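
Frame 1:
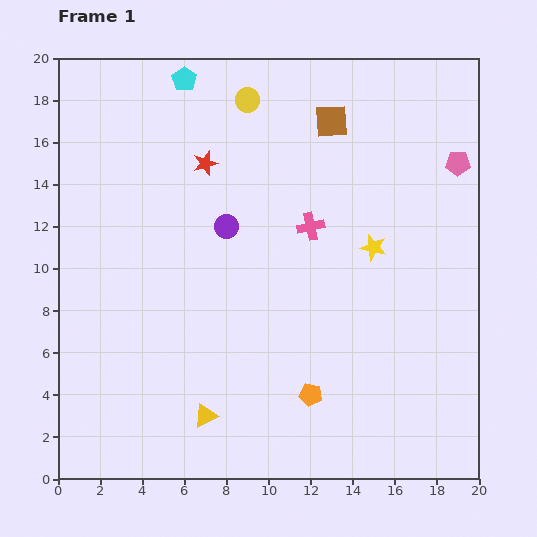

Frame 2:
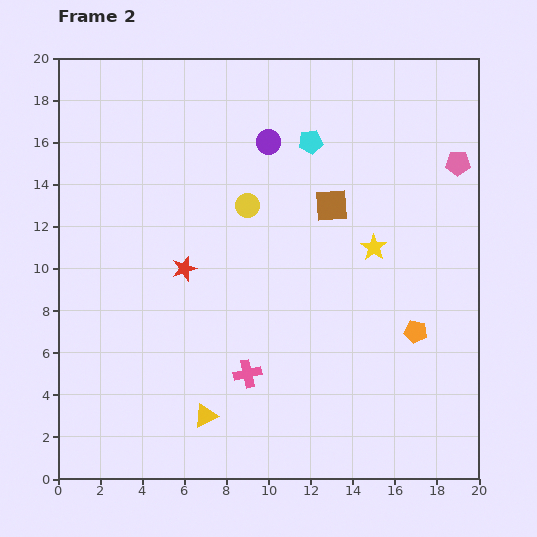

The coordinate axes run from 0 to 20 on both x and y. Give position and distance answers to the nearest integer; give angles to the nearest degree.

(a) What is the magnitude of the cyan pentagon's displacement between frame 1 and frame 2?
7

The cyan pentagon moved from (6, 19) to (12, 16), a distance of √(6² + 3²) ≈ 7.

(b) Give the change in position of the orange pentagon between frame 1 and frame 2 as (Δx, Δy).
(5, 3)

The orange pentagon was at (12, 4) in frame 1 and (17, 7) in frame 2.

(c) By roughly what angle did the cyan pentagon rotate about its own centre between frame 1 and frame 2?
29° clockwise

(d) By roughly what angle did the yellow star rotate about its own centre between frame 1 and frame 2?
21° clockwise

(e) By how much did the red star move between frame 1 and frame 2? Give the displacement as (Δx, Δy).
(-1, -5)

The red star was at (7, 15) in frame 1 and (6, 10) in frame 2.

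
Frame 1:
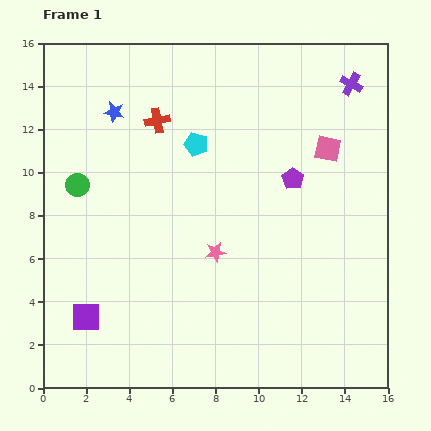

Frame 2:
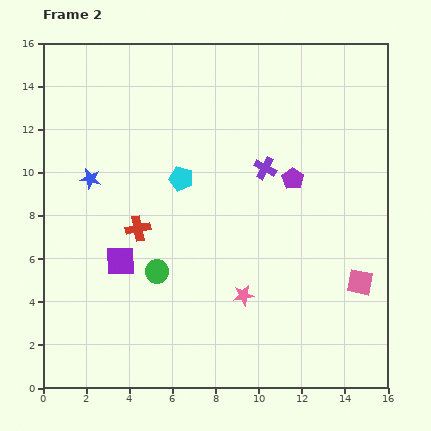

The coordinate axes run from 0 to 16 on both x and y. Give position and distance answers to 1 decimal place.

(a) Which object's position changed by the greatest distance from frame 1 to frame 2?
the pink square

(moved 6.4; next 5.6)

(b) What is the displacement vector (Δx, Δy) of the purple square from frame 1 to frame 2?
(1.6, 2.6)

The purple square was at (2.0, 3.3) in frame 1 and (3.6, 5.9) in frame 2.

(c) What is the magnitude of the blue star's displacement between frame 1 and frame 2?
3.3

The blue star moved from (3.3, 12.8) to (2.2, 9.7), a distance of √(1.1² + 3.1²) ≈ 3.3.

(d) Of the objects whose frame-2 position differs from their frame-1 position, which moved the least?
the cyan pentagon

(moved 1.7)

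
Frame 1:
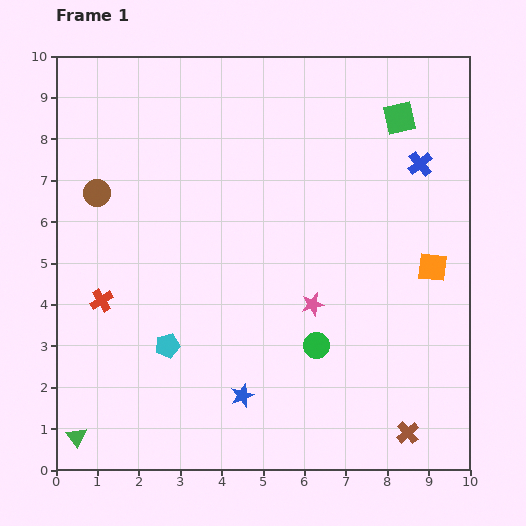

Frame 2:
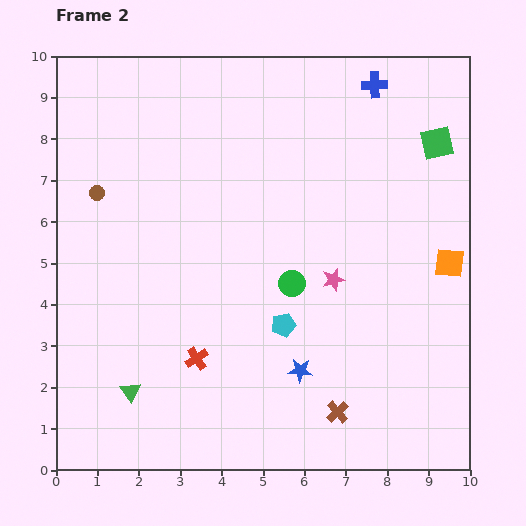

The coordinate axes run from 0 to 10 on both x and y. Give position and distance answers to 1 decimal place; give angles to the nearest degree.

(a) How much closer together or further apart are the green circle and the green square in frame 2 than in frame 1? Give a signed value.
-1.0

Distance in frame 1: 5.9. Distance in frame 2: 4.9.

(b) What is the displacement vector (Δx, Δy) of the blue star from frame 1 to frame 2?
(1.4, 0.6)

The blue star was at (4.5, 1.8) in frame 1 and (5.9, 2.4) in frame 2.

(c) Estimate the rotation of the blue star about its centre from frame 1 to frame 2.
25° clockwise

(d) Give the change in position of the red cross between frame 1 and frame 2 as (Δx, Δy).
(2.3, -1.4)

The red cross was at (1.1, 4.1) in frame 1 and (3.4, 2.7) in frame 2.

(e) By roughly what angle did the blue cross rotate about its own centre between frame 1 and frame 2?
38° clockwise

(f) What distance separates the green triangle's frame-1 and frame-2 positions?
1.7

The green triangle moved from (0.5, 0.8) to (1.8, 1.9), a distance of √(1.3² + 1.1²) ≈ 1.7.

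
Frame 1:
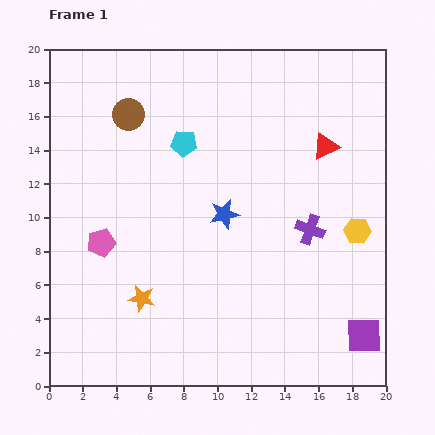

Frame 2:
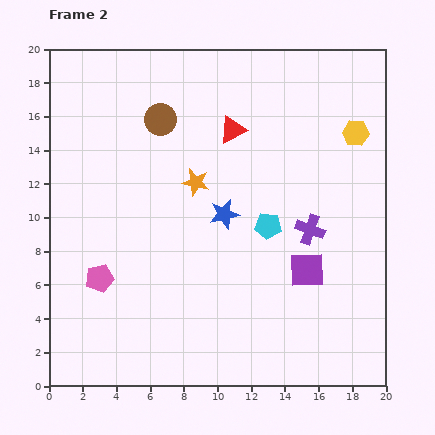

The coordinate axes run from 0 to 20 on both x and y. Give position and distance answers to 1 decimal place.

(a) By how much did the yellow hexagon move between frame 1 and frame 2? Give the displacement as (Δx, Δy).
(-0.1, 5.8)

The yellow hexagon was at (18.3, 9.2) in frame 1 and (18.2, 15.0) in frame 2.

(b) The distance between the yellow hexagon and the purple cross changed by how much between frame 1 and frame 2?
+3.5

Distance in frame 1: 2.8. Distance in frame 2: 6.3.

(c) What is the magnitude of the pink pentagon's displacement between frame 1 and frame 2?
2.1

The pink pentagon moved from (3.1, 8.5) to (3.0, 6.4), a distance of √(0.1² + 2.1²) ≈ 2.1.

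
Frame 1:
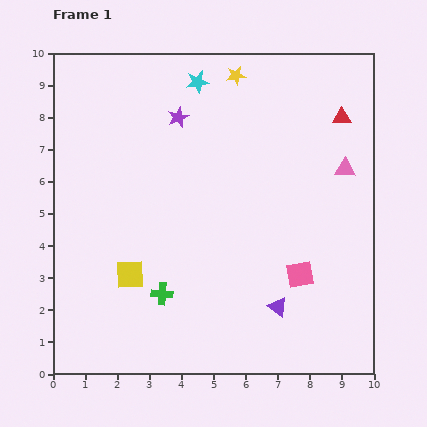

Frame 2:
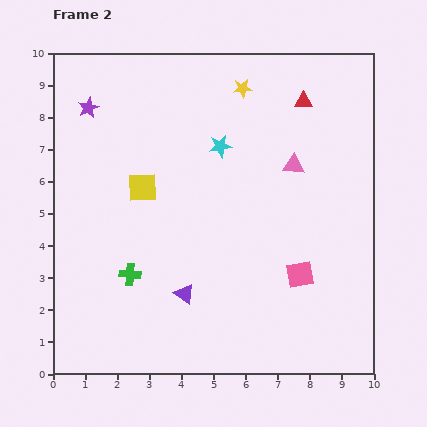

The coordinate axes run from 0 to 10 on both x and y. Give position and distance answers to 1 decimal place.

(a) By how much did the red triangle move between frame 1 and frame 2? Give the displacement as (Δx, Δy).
(-1.2, 0.5)

The red triangle was at (9.0, 8.0) in frame 1 and (7.8, 8.5) in frame 2.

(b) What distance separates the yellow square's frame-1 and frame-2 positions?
2.7

The yellow square moved from (2.4, 3.1) to (2.8, 5.8), a distance of √(0.4² + 2.7²) ≈ 2.7.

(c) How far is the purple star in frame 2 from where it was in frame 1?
2.8

The purple star moved from (3.9, 8.0) to (1.1, 8.3), a distance of √(2.8² + 0.3²) ≈ 2.8.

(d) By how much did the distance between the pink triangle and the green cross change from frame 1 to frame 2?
-0.8

Distance in frame 1: 6.9. Distance in frame 2: 6.1.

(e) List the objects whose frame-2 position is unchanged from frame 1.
the pink square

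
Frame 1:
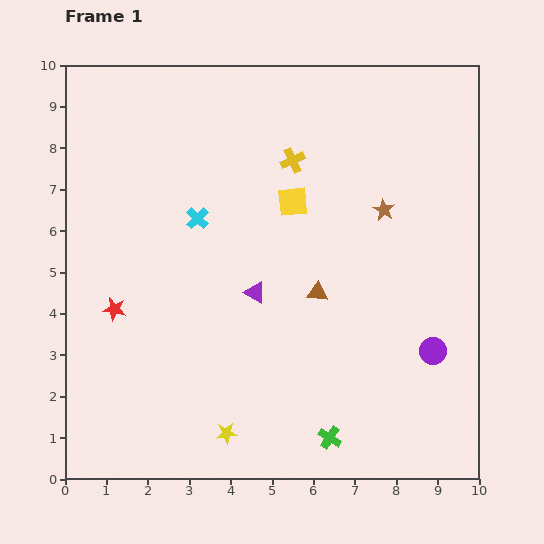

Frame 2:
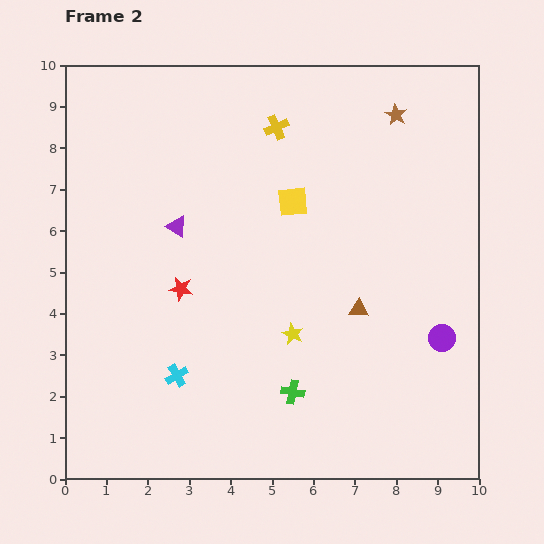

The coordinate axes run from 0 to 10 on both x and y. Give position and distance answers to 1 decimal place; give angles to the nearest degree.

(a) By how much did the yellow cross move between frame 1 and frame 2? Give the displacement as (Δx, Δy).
(-0.4, 0.8)

The yellow cross was at (5.5, 7.7) in frame 1 and (5.1, 8.5) in frame 2.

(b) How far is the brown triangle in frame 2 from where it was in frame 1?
1.1

The brown triangle moved from (6.1, 4.5) to (7.1, 4.1), a distance of √(1.0² + 0.4²) ≈ 1.1.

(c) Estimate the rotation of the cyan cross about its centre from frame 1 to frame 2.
16° clockwise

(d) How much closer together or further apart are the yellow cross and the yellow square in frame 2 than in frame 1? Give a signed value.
+0.8

Distance in frame 1: 1.0. Distance in frame 2: 1.8.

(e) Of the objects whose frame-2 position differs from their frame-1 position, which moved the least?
the purple circle

(moved 0.4)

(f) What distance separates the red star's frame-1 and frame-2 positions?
1.7

The red star moved from (1.2, 4.1) to (2.8, 4.6), a distance of √(1.6² + 0.5²) ≈ 1.7.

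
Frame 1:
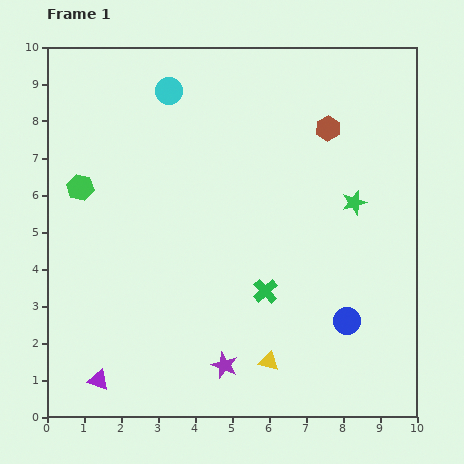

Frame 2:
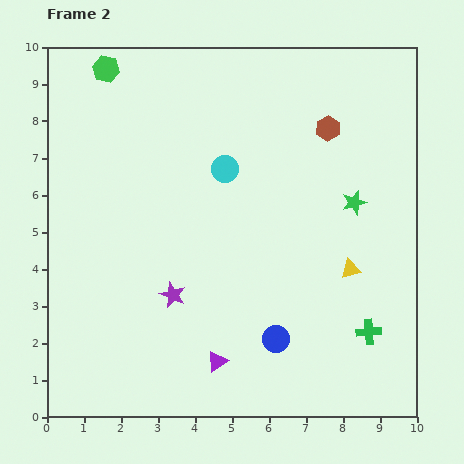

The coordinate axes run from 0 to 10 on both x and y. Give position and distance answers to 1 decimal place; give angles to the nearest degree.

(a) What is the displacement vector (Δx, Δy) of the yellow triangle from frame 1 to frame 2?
(2.2, 2.5)

The yellow triangle was at (6.0, 1.5) in frame 1 and (8.2, 4.0) in frame 2.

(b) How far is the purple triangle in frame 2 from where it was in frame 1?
3.2

The purple triangle moved from (1.4, 1.0) to (4.6, 1.5), a distance of √(3.2² + 0.5²) ≈ 3.2.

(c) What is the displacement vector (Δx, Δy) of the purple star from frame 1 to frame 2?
(-1.4, 1.9)

The purple star was at (4.8, 1.4) in frame 1 and (3.4, 3.3) in frame 2.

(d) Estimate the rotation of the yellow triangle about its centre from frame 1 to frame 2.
29° counter-clockwise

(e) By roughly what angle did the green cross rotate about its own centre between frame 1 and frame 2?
38° clockwise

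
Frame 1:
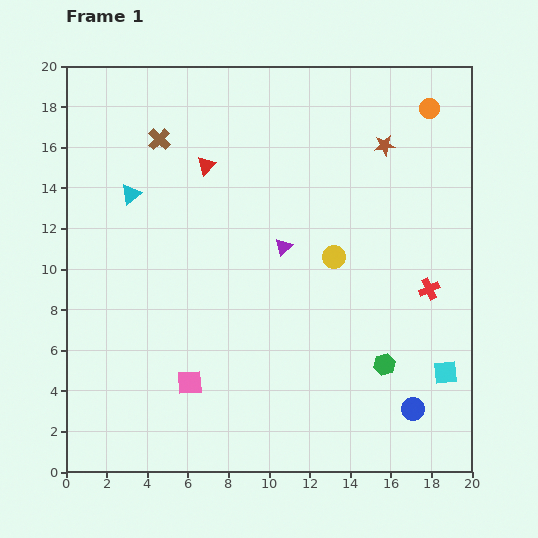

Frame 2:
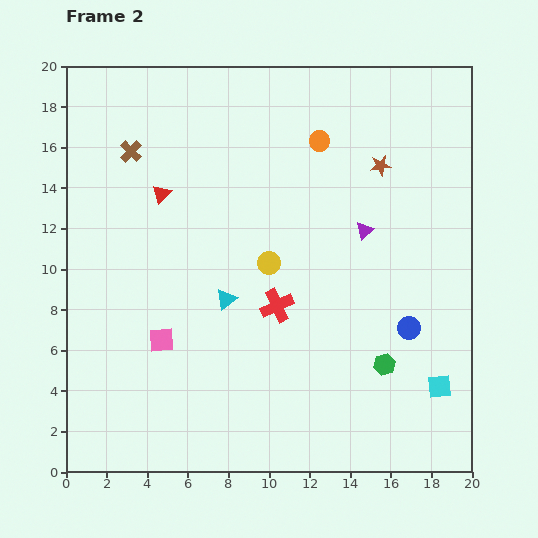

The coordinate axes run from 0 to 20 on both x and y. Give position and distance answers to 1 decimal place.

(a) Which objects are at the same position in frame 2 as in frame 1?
the green hexagon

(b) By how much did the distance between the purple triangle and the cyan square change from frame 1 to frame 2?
-1.6

Distance in frame 1: 10.1. Distance in frame 2: 8.5.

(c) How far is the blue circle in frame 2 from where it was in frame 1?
4.0

The blue circle moved from (17.1, 3.1) to (16.9, 7.1), a distance of √(0.2² + 4.0²) ≈ 4.0.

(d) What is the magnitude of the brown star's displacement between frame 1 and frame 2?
1.0

The brown star moved from (15.7, 16.1) to (15.5, 15.1), a distance of √(0.2² + 1.0²) ≈ 1.0.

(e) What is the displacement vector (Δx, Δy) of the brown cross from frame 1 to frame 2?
(-1.4, -0.6)

The brown cross was at (4.6, 16.4) in frame 1 and (3.2, 15.8) in frame 2.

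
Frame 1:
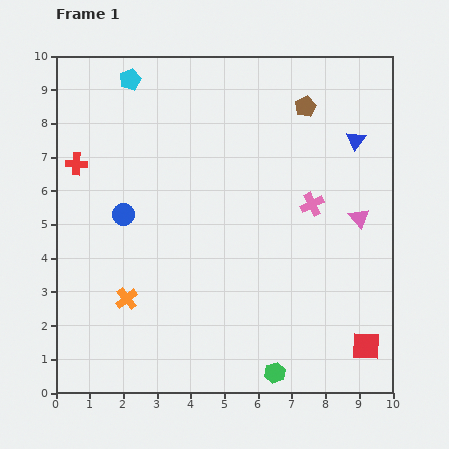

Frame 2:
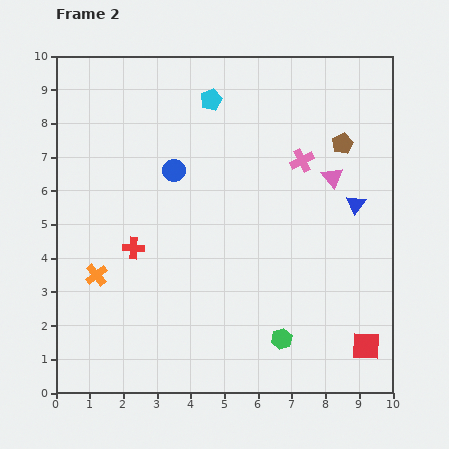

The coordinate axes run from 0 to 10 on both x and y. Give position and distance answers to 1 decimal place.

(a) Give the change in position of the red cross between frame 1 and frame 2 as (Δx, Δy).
(1.7, -2.5)

The red cross was at (0.6, 6.8) in frame 1 and (2.3, 4.3) in frame 2.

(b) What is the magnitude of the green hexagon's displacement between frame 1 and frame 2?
1.0

The green hexagon moved from (6.5, 0.6) to (6.7, 1.6), a distance of √(0.2² + 1.0²) ≈ 1.0.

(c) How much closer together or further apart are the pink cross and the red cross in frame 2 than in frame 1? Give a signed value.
-1.5

Distance in frame 1: 7.1. Distance in frame 2: 5.6.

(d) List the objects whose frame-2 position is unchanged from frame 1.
the red square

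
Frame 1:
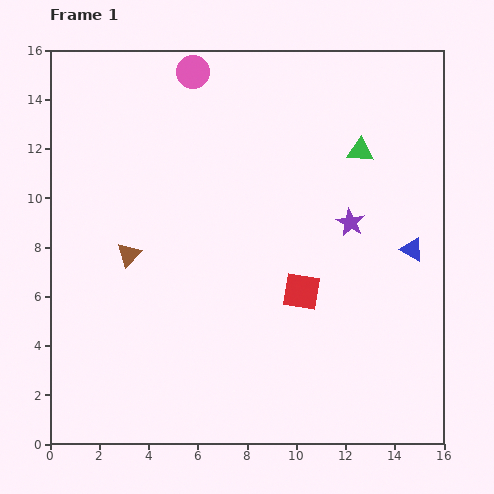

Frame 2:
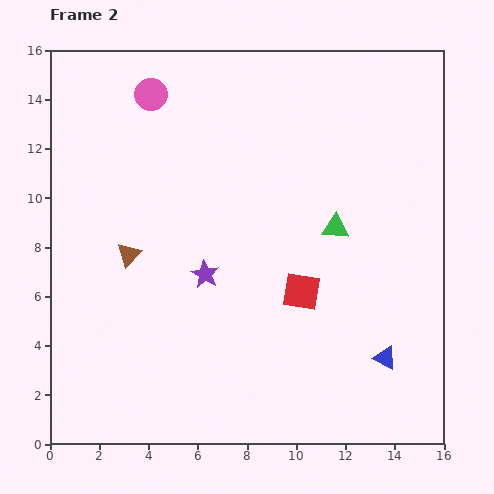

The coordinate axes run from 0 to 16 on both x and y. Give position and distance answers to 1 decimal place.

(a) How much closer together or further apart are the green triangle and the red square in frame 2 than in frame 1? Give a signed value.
-3.2

Distance in frame 1: 6.2. Distance in frame 2: 3.0.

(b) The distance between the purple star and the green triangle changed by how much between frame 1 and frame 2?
+2.7

Distance in frame 1: 2.9. Distance in frame 2: 5.6.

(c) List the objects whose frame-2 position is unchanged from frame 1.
the red square, the brown triangle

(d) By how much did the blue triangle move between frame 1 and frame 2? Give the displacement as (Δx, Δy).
(-1.1, -4.4)

The blue triangle was at (14.7, 7.9) in frame 1 and (13.6, 3.5) in frame 2.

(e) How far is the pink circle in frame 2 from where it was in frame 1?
1.9

The pink circle moved from (5.8, 15.1) to (4.1, 14.2), a distance of √(1.7² + 0.9²) ≈ 1.9.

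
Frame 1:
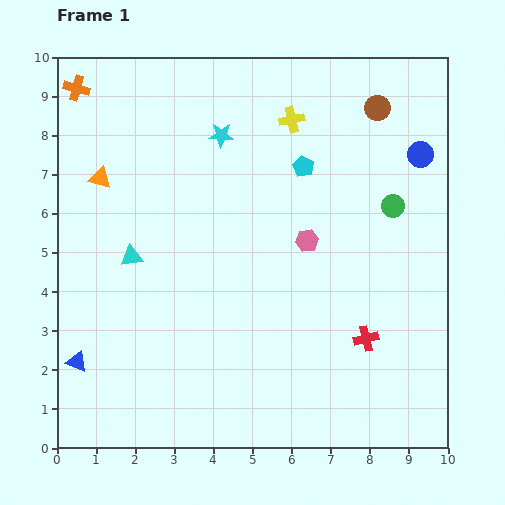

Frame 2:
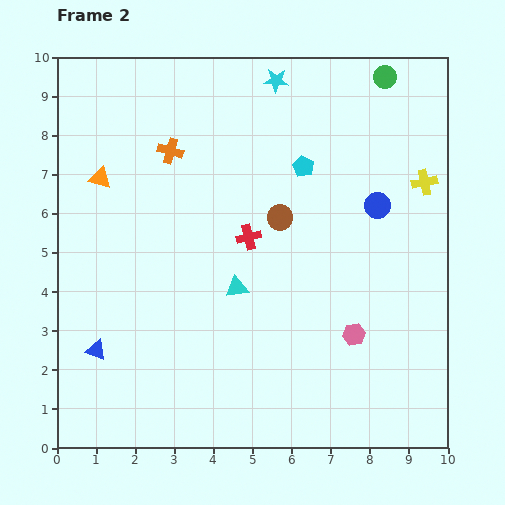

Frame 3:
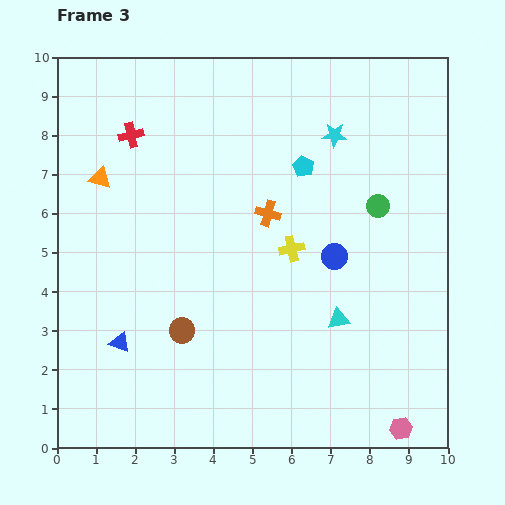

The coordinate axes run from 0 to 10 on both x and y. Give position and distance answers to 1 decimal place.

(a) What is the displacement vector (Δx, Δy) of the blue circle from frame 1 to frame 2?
(-1.1, -1.3)

The blue circle was at (9.3, 7.5) in frame 1 and (8.2, 6.2) in frame 2.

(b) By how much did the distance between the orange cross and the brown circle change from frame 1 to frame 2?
-4.4

Distance in frame 1: 7.7. Distance in frame 2: 3.3.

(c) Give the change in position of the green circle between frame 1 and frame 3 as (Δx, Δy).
(-0.4, 0.0)

The green circle was at (8.6, 6.2) in frame 1 and (8.2, 6.2) in frame 3.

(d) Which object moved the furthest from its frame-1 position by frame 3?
the red cross

(moved 7.9; next 7.6)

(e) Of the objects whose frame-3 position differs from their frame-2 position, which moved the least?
the blue triangle

(moved 0.6)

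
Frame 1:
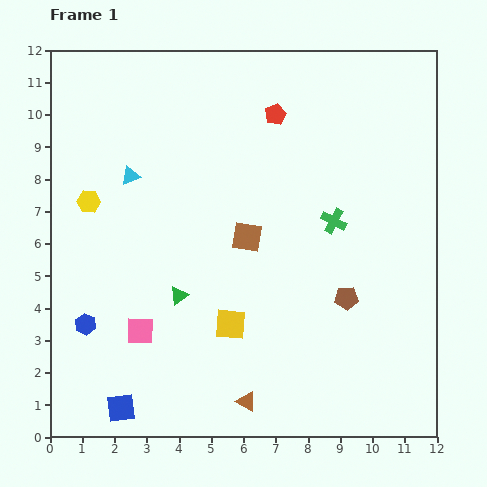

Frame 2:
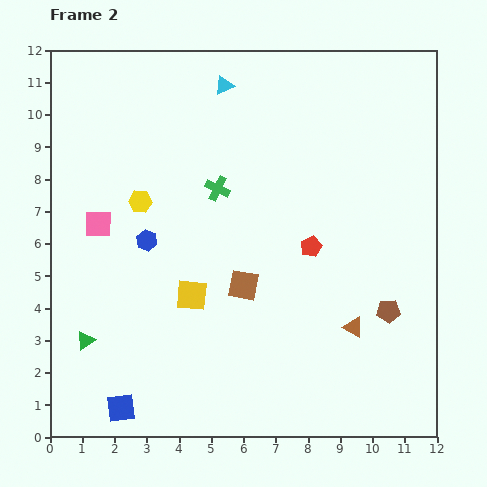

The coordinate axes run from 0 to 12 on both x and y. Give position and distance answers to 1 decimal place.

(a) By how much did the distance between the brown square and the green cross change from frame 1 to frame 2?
+0.4

Distance in frame 1: 2.7. Distance in frame 2: 3.1.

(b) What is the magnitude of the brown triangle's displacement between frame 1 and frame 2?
4.0

The brown triangle moved from (6.1, 1.1) to (9.4, 3.4), a distance of √(3.3² + 2.3²) ≈ 4.0.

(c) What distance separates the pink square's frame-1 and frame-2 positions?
3.5

The pink square moved from (2.8, 3.3) to (1.5, 6.6), a distance of √(1.3² + 3.3²) ≈ 3.5.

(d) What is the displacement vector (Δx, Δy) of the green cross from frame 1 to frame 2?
(-3.6, 1.0)

The green cross was at (8.8, 6.7) in frame 1 and (5.2, 7.7) in frame 2.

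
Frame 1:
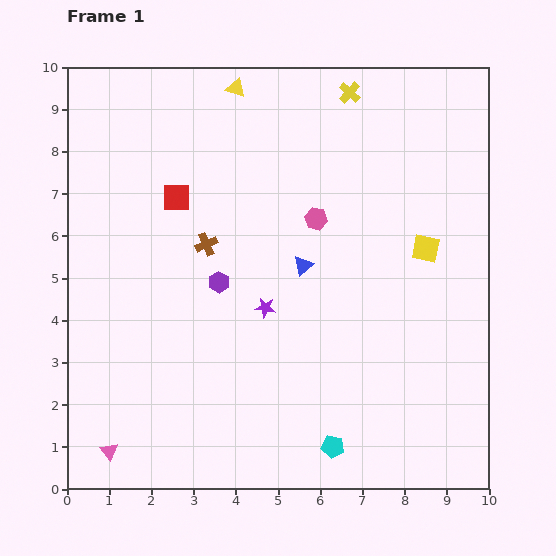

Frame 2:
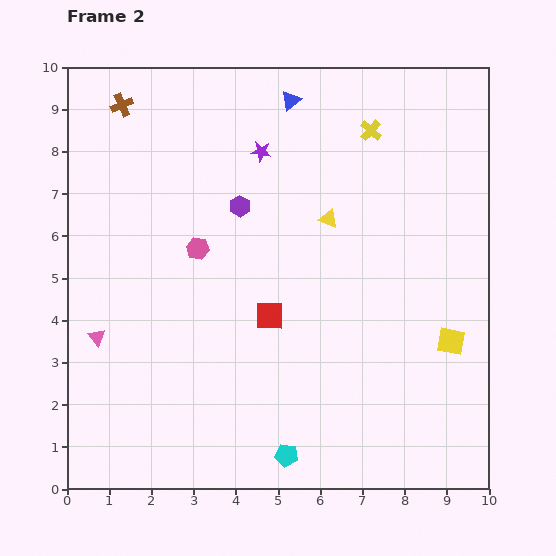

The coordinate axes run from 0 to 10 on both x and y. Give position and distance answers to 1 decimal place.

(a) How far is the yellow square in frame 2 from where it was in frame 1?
2.3

The yellow square moved from (8.5, 5.7) to (9.1, 3.5), a distance of √(0.6² + 2.2²) ≈ 2.3.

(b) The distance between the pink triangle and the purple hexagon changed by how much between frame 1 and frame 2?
-0.2

Distance in frame 1: 4.8. Distance in frame 2: 4.6.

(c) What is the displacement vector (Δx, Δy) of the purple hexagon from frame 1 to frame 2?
(0.5, 1.8)

The purple hexagon was at (3.6, 4.9) in frame 1 and (4.1, 6.7) in frame 2.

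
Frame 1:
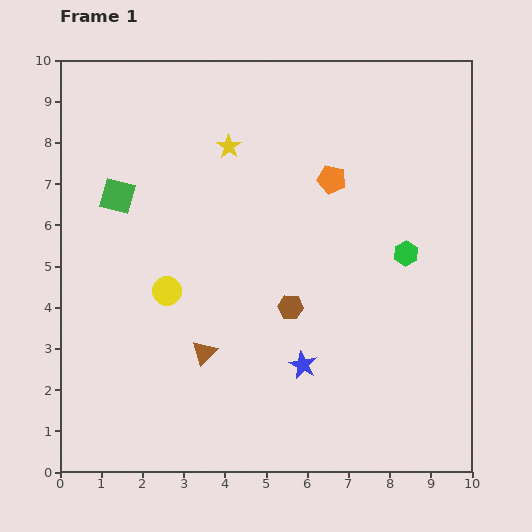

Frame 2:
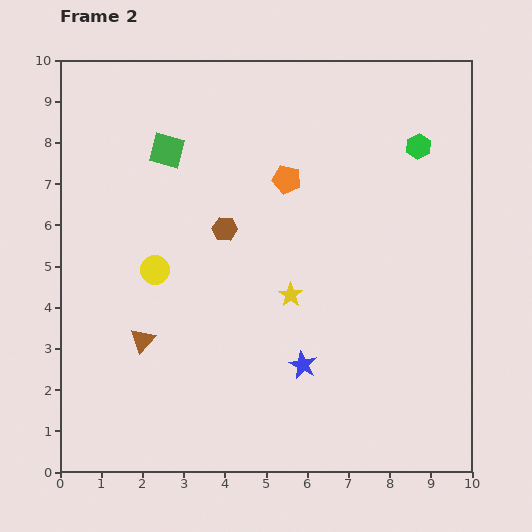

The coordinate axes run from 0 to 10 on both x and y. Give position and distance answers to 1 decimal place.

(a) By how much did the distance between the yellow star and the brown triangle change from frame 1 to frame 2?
-1.2

Distance in frame 1: 5.0. Distance in frame 2: 3.8.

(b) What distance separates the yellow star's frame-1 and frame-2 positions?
3.9

The yellow star moved from (4.1, 7.9) to (5.6, 4.3), a distance of √(1.5² + 3.6²) ≈ 3.9.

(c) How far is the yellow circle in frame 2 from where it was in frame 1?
0.6

The yellow circle moved from (2.6, 4.4) to (2.3, 4.9), a distance of √(0.3² + 0.5²) ≈ 0.6.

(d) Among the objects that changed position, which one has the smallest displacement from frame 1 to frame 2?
the yellow circle

(moved 0.6)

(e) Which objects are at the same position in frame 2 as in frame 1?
the blue star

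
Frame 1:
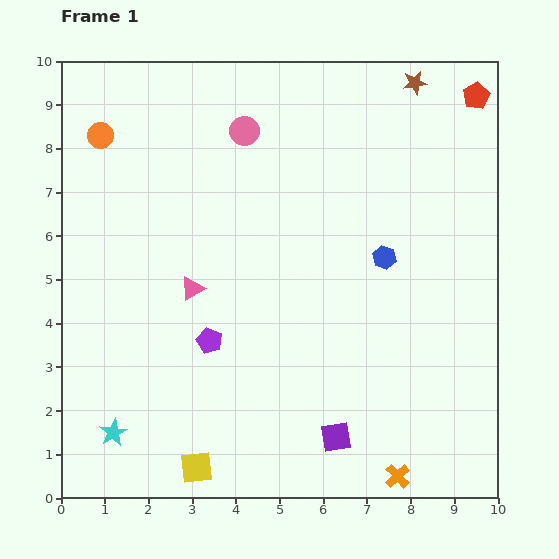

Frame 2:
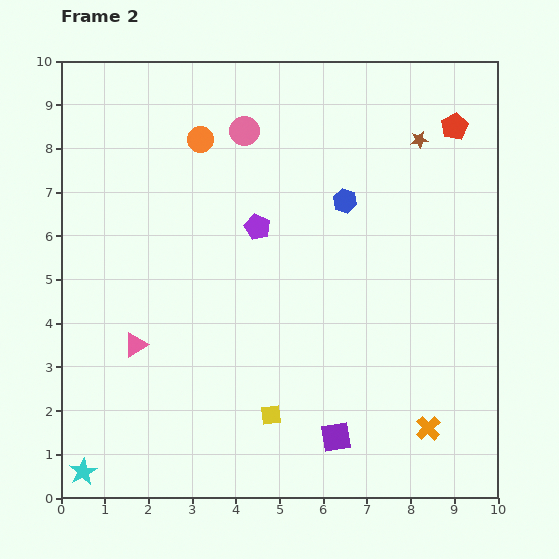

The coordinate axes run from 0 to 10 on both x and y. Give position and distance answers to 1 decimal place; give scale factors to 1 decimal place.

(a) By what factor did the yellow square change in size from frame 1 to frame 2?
0.6×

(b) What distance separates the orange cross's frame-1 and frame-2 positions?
1.3

The orange cross moved from (7.7, 0.5) to (8.4, 1.6), a distance of √(0.7² + 1.1²) ≈ 1.3.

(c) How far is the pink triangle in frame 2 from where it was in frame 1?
1.8

The pink triangle moved from (3.0, 4.8) to (1.7, 3.5), a distance of √(1.3² + 1.3²) ≈ 1.8.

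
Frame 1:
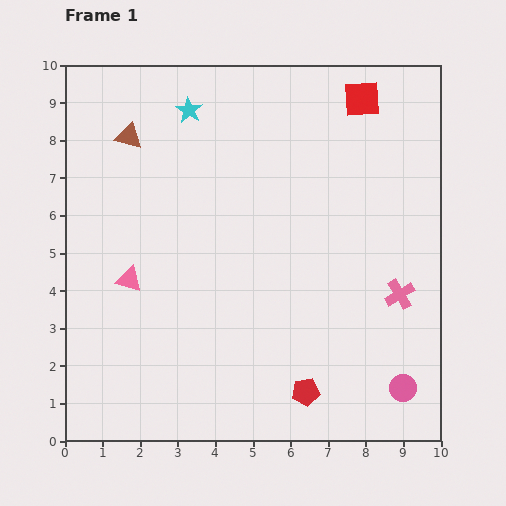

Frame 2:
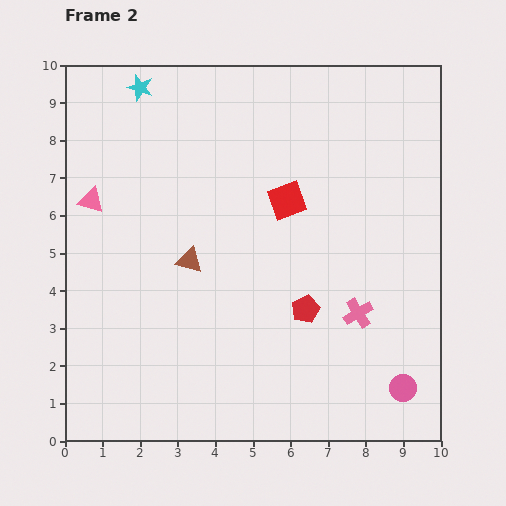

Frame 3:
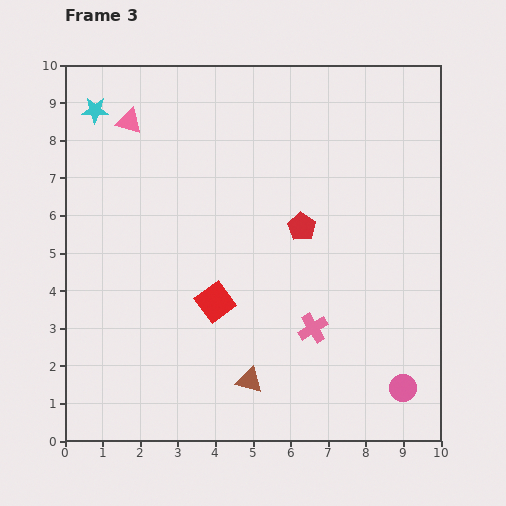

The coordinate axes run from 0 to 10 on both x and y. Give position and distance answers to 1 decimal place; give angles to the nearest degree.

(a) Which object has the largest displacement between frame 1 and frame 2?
the brown triangle

(moved 3.7; next 3.4)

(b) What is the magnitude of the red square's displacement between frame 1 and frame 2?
3.4

The red square moved from (7.9, 9.1) to (5.9, 6.4), a distance of √(2.0² + 2.7²) ≈ 3.4.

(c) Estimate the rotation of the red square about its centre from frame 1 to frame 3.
33° counter-clockwise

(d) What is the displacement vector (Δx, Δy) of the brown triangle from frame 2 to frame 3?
(1.6, -3.2)

The brown triangle was at (3.3, 4.8) in frame 2 and (4.9, 1.6) in frame 3.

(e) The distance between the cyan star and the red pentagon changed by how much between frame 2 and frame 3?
-1.1

Distance in frame 2: 7.4. Distance in frame 3: 6.3.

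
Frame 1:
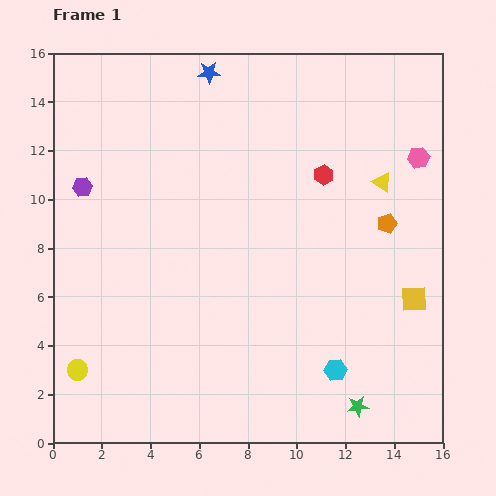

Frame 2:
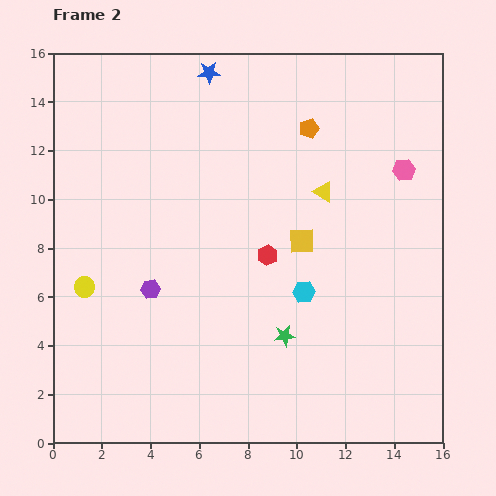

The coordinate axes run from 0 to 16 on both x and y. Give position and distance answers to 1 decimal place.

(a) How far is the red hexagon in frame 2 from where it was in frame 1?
4.0

The red hexagon moved from (11.1, 11.0) to (8.8, 7.7), a distance of √(2.3² + 3.3²) ≈ 4.0.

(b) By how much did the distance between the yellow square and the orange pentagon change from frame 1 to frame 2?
+1.3

Distance in frame 1: 3.3. Distance in frame 2: 4.6.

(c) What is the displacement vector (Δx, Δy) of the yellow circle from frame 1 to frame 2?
(0.3, 3.4)

The yellow circle was at (1.0, 3.0) in frame 1 and (1.3, 6.4) in frame 2.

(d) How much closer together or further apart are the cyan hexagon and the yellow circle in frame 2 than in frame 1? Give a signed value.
-1.6

Distance in frame 1: 10.6. Distance in frame 2: 9.0.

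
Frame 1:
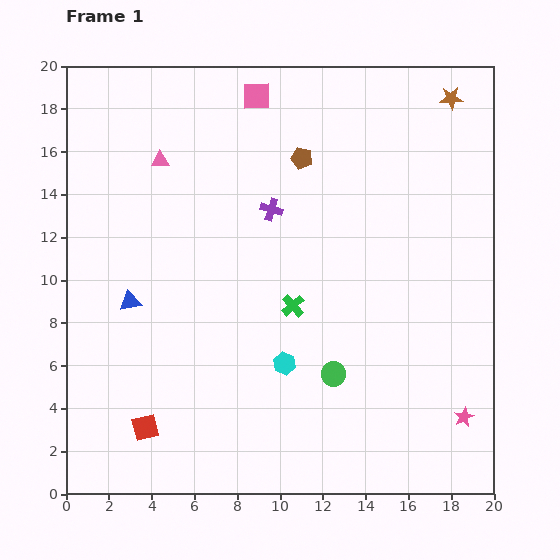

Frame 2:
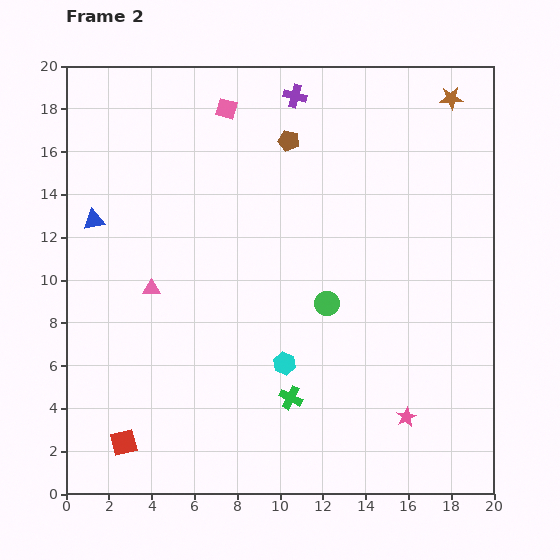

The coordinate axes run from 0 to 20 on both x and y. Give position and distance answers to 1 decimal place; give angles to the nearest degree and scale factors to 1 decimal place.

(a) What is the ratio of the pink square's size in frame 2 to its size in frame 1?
0.7×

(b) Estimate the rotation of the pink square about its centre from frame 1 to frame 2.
18° clockwise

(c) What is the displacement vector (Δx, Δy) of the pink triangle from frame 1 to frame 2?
(-0.4, -6.0)

The pink triangle was at (4.4, 15.6) in frame 1 and (4.0, 9.6) in frame 2.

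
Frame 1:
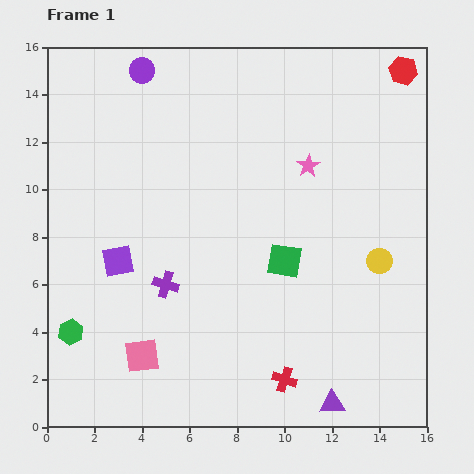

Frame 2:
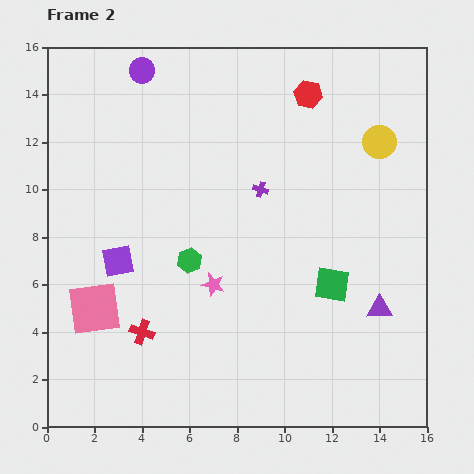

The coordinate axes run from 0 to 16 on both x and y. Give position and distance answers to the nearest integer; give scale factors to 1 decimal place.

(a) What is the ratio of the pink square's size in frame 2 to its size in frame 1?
1.5×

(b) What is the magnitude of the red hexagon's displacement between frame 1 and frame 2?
4

The red hexagon moved from (15, 15) to (11, 14), a distance of √(4² + 1²) ≈ 4.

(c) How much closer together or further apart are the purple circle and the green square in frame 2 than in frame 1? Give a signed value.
+2

Distance in frame 1: 10. Distance in frame 2: 12.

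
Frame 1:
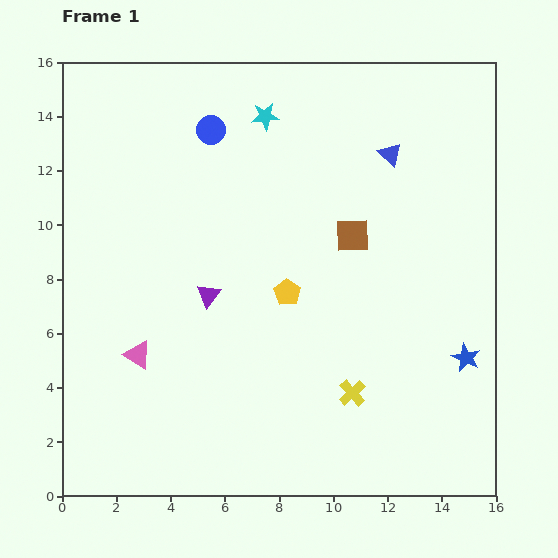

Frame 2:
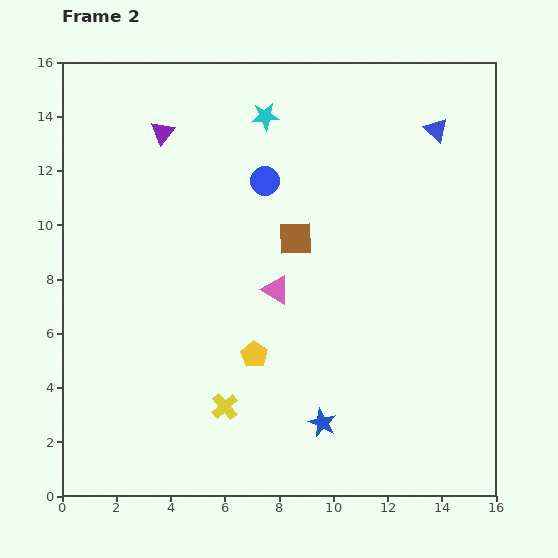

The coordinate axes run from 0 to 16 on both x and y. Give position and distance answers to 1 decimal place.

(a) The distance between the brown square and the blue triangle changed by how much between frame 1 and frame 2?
+3.3

Distance in frame 1: 3.3. Distance in frame 2: 6.6.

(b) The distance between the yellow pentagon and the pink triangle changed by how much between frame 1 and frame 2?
-3.5

Distance in frame 1: 6.0. Distance in frame 2: 2.5.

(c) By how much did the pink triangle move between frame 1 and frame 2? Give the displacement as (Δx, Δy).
(5.1, 2.4)

The pink triangle was at (2.8, 5.2) in frame 1 and (7.9, 7.6) in frame 2.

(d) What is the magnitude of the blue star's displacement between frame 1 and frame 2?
5.8

The blue star moved from (14.9, 5.1) to (9.6, 2.7), a distance of √(5.3² + 2.4²) ≈ 5.8.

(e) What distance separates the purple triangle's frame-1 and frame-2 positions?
6.2

The purple triangle moved from (5.4, 7.4) to (3.7, 13.4), a distance of √(1.7² + 6.0²) ≈ 6.2.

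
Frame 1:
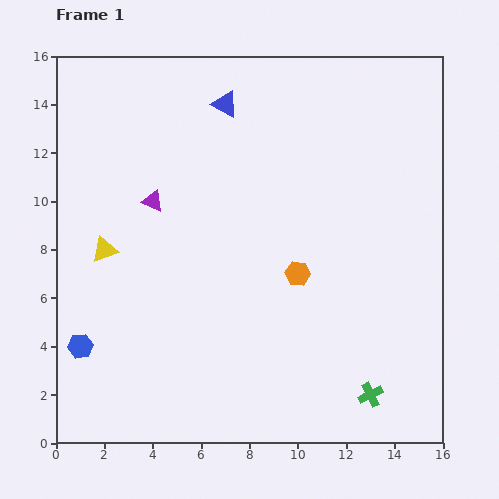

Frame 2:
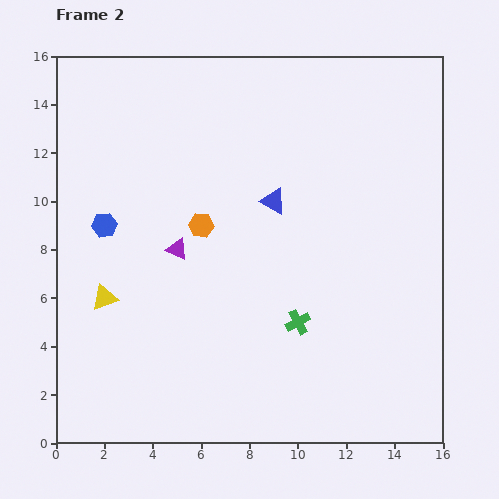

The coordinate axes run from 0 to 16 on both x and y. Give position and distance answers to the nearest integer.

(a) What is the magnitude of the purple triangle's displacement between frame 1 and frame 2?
2

The purple triangle moved from (4, 10) to (5, 8), a distance of √(1² + 2²) ≈ 2.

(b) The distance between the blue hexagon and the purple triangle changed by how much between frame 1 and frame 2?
-4

Distance in frame 1: 7. Distance in frame 2: 3.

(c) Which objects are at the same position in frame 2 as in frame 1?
none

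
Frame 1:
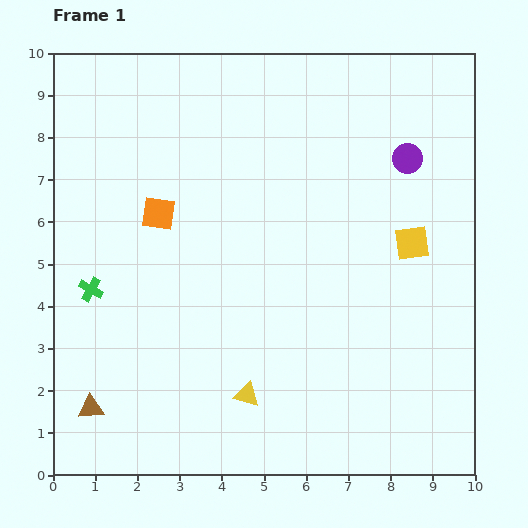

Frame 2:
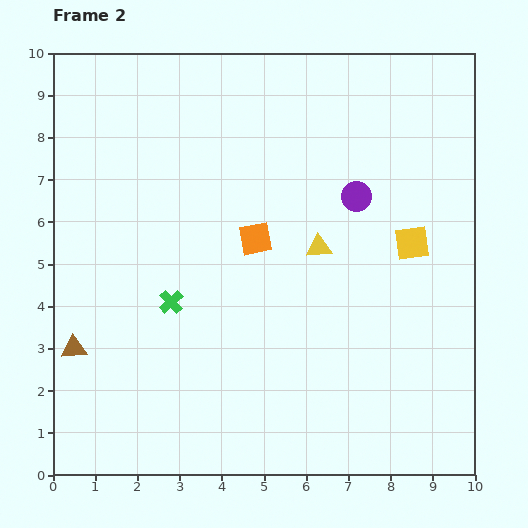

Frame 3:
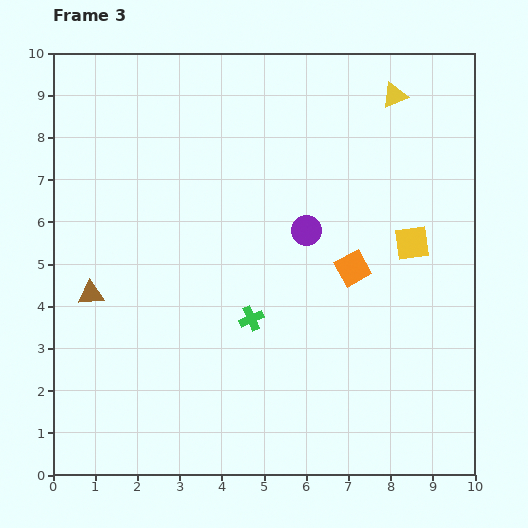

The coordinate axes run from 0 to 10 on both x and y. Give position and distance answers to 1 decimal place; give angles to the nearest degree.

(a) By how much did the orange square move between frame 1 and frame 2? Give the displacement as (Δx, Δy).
(2.3, -0.6)

The orange square was at (2.5, 6.2) in frame 1 and (4.8, 5.6) in frame 2.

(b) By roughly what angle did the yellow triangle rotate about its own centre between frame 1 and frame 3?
38° counter-clockwise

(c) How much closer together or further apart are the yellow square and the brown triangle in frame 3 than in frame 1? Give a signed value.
-0.8

Distance in frame 1: 8.5. Distance in frame 3: 7.7.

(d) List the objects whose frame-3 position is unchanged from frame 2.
the yellow square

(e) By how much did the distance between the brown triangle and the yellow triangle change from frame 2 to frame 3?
+2.3

Distance in frame 2: 6.3. Distance in frame 3: 8.6.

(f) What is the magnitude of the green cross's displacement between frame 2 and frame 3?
1.9

The green cross moved from (2.8, 4.1) to (4.7, 3.7), a distance of √(1.9² + 0.4²) ≈ 1.9.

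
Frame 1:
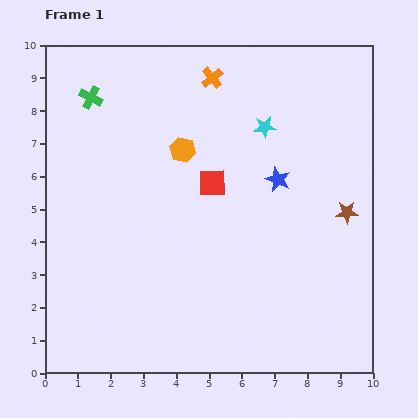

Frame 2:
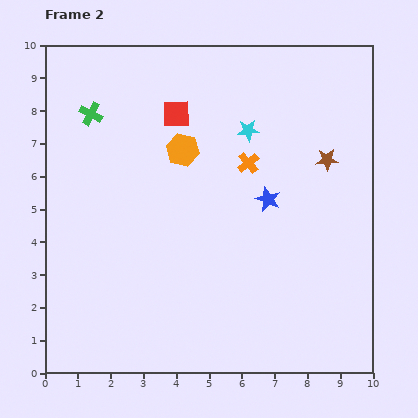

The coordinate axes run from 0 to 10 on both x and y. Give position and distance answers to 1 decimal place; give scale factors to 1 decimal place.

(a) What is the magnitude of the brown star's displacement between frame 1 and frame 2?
1.7

The brown star moved from (9.2, 4.9) to (8.6, 6.5), a distance of √(0.6² + 1.6²) ≈ 1.7.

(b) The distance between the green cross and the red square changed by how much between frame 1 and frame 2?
-1.9

Distance in frame 1: 4.5. Distance in frame 2: 2.6.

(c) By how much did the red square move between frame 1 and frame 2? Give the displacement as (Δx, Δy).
(-1.1, 2.1)

The red square was at (5.1, 5.8) in frame 1 and (4.0, 7.9) in frame 2.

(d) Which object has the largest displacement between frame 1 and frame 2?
the orange cross

(moved 2.8; next 2.4)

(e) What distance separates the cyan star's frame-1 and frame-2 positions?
0.5

The cyan star moved from (6.7, 7.5) to (6.2, 7.4), a distance of √(0.5² + 0.1²) ≈ 0.5.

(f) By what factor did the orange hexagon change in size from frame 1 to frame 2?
1.3×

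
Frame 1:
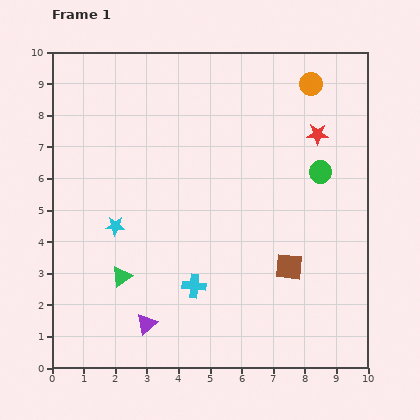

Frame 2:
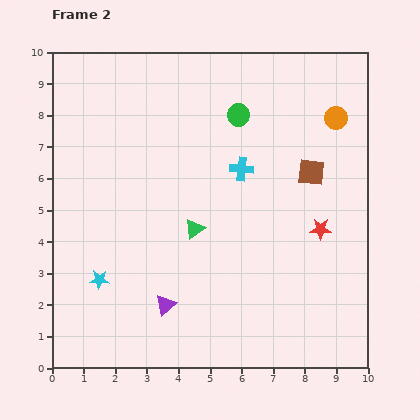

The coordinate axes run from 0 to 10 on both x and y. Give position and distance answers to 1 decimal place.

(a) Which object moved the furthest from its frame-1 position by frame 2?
the cyan cross

(moved 4.0; next 3.2)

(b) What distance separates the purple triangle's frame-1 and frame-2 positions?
0.8

The purple triangle moved from (3.0, 1.4) to (3.6, 2.0), a distance of √(0.6² + 0.6²) ≈ 0.8.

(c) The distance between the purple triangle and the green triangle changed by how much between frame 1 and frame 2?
+0.9

Distance in frame 1: 1.7. Distance in frame 2: 2.6.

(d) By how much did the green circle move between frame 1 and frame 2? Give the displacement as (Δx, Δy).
(-2.6, 1.8)

The green circle was at (8.5, 6.2) in frame 1 and (5.9, 8.0) in frame 2.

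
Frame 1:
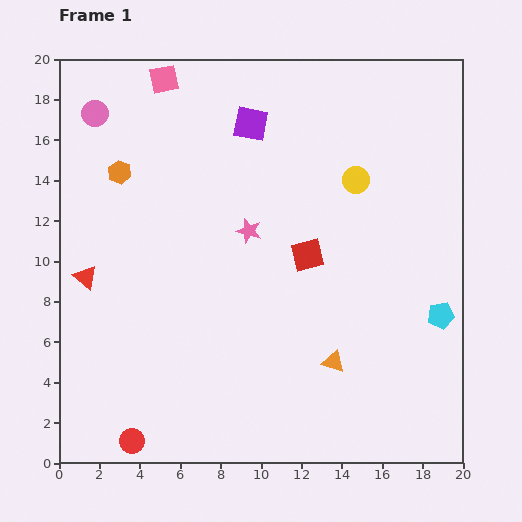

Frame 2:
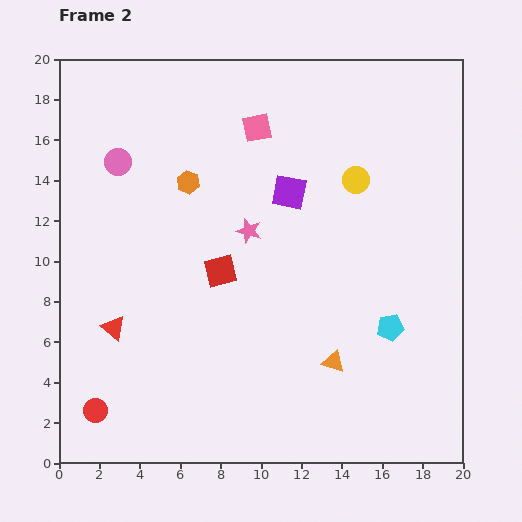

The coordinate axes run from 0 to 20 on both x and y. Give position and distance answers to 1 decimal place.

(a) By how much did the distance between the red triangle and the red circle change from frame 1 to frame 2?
-4.2

Distance in frame 1: 8.4. Distance in frame 2: 4.2.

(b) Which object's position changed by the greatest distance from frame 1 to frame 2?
the pink square

(moved 5.2; next 4.4)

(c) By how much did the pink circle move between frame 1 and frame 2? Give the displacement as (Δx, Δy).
(1.1, -2.4)

The pink circle was at (1.8, 17.3) in frame 1 and (2.9, 14.9) in frame 2.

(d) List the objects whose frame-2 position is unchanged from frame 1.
the orange triangle, the pink star, the yellow circle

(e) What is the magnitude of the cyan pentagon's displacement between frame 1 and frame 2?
2.6

The cyan pentagon moved from (18.9, 7.3) to (16.4, 6.7), a distance of √(2.5² + 0.6²) ≈ 2.6.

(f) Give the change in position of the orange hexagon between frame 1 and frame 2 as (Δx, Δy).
(3.4, -0.5)

The orange hexagon was at (3.0, 14.4) in frame 1 and (6.4, 13.9) in frame 2.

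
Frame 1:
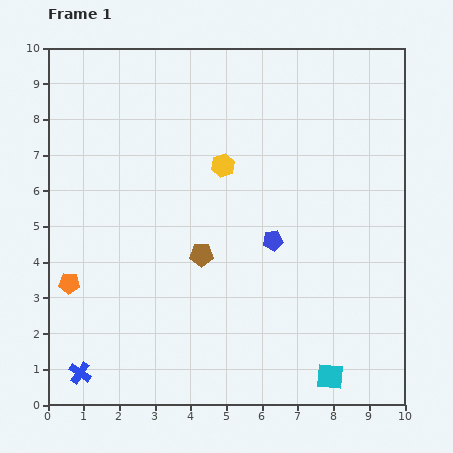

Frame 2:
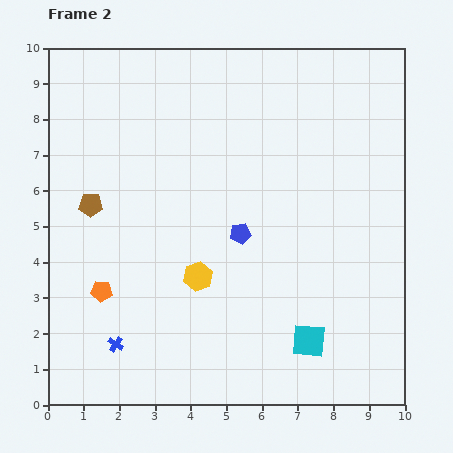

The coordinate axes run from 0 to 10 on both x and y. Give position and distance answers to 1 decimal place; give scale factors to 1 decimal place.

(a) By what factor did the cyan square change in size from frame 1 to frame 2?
1.3×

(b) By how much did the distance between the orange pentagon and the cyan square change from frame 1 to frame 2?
-1.7

Distance in frame 1: 7.7. Distance in frame 2: 6.0.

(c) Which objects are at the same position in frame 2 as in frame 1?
none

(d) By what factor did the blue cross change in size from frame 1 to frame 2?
0.7×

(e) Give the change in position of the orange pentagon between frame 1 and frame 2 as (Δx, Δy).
(0.9, -0.2)

The orange pentagon was at (0.6, 3.4) in frame 1 and (1.5, 3.2) in frame 2.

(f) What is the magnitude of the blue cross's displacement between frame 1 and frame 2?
1.3

The blue cross moved from (0.9, 0.9) to (1.9, 1.7), a distance of √(1.0² + 0.8²) ≈ 1.3.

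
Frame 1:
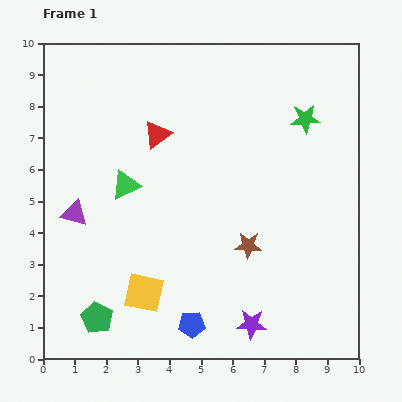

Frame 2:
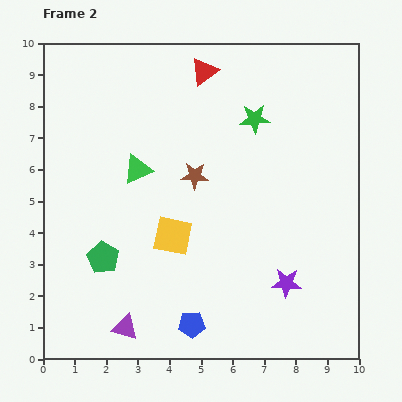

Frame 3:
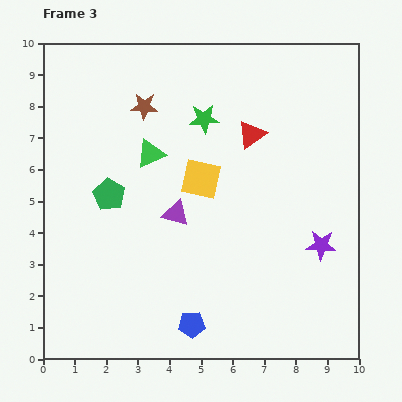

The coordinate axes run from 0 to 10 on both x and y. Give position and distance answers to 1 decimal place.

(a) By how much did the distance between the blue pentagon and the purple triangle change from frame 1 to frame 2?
-3.0

Distance in frame 1: 5.1. Distance in frame 2: 2.1.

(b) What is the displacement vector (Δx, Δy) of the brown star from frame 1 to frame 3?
(-3.3, 4.4)

The brown star was at (6.5, 3.6) in frame 1 and (3.2, 8.0) in frame 3.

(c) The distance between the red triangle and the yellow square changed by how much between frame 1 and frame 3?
-2.9

Distance in frame 1: 5.0. Distance in frame 3: 2.1.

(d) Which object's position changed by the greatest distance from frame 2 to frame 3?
the purple triangle

(moved 3.9; next 2.7)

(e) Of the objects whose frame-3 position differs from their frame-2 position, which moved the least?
the green triangle

(moved 0.6)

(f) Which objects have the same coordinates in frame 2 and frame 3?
the blue pentagon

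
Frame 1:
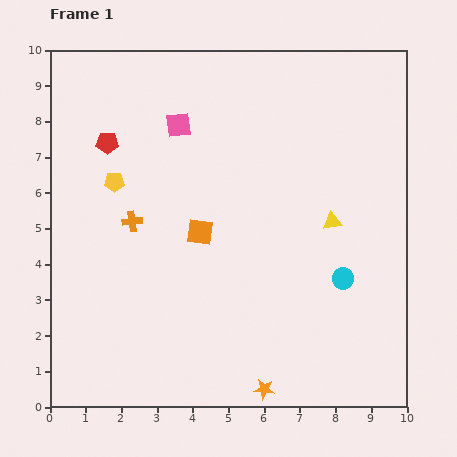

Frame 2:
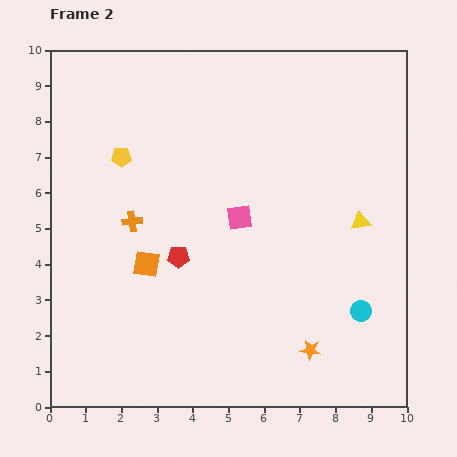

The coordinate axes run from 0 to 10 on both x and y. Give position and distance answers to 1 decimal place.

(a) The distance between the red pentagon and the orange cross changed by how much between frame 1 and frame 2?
-0.7

Distance in frame 1: 2.3. Distance in frame 2: 1.6.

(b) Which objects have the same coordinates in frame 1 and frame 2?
the orange cross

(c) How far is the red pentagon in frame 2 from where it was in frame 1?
3.8

The red pentagon moved from (1.6, 7.4) to (3.6, 4.2), a distance of √(2.0² + 3.2²) ≈ 3.8.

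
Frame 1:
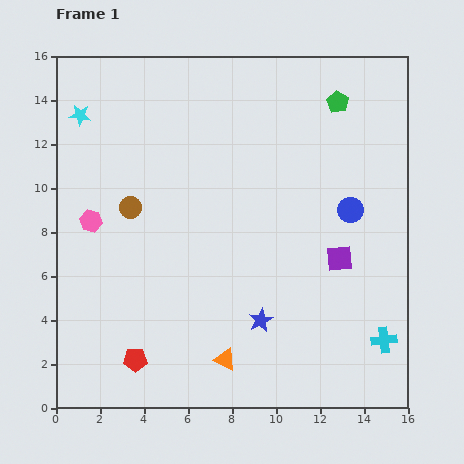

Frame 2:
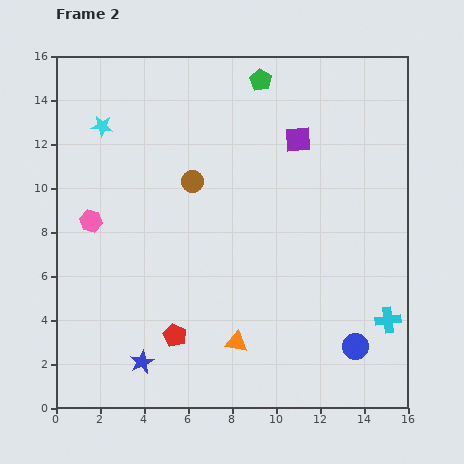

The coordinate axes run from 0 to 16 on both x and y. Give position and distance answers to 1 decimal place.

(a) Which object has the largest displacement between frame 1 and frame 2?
the blue circle

(moved 6.2; next 5.7)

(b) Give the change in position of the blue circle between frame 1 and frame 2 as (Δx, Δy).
(0.2, -6.2)

The blue circle was at (13.4, 9.0) in frame 1 and (13.6, 2.8) in frame 2.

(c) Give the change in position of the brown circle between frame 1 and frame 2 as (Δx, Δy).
(2.8, 1.2)

The brown circle was at (3.4, 9.1) in frame 1 and (6.2, 10.3) in frame 2.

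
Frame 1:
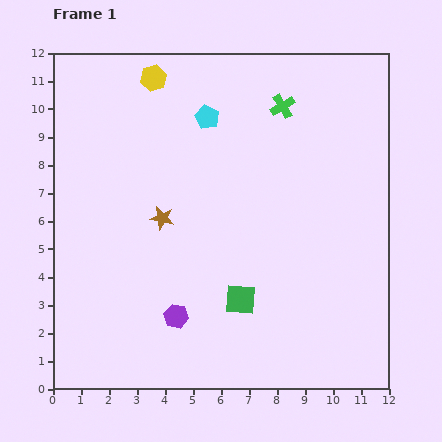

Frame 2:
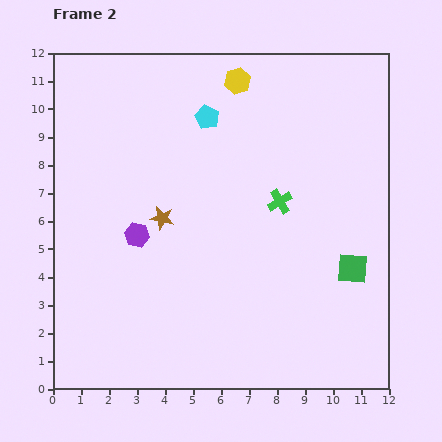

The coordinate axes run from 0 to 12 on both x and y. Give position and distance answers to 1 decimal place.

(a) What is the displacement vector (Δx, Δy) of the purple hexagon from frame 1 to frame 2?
(-1.4, 2.9)

The purple hexagon was at (4.4, 2.6) in frame 1 and (3.0, 5.5) in frame 2.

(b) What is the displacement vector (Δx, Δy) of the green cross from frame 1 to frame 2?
(-0.1, -3.4)

The green cross was at (8.2, 10.1) in frame 1 and (8.1, 6.7) in frame 2.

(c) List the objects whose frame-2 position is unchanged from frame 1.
the cyan pentagon, the brown star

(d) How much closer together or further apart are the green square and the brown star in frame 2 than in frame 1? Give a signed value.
+3.0

Distance in frame 1: 4.0. Distance in frame 2: 7.0.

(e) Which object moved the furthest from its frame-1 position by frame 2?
the green square

(moved 4.1; next 3.4)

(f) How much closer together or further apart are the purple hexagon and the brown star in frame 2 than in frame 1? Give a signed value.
-2.4

Distance in frame 1: 3.5. Distance in frame 2: 1.1.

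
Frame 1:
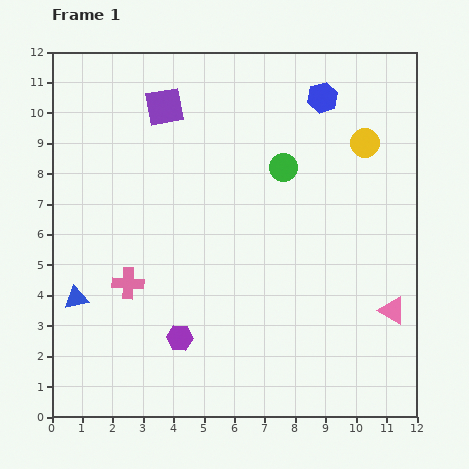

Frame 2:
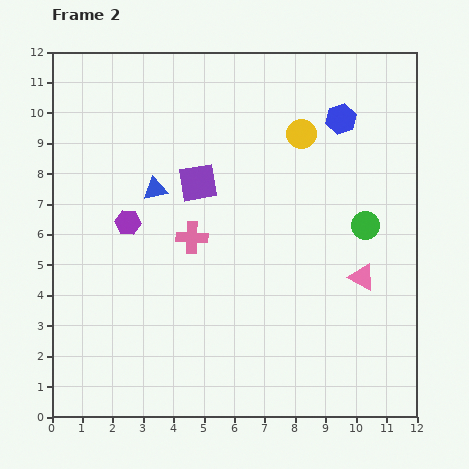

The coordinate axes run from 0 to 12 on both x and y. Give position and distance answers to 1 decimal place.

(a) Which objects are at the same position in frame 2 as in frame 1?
none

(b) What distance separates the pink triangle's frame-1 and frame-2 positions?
1.5

The pink triangle moved from (11.2, 3.5) to (10.2, 4.6), a distance of √(1.0² + 1.1²) ≈ 1.5.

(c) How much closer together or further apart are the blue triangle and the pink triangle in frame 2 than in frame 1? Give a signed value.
-3.0

Distance in frame 1: 10.4. Distance in frame 2: 7.4.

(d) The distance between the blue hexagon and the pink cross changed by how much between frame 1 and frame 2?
-2.5

Distance in frame 1: 8.8. Distance in frame 2: 6.3.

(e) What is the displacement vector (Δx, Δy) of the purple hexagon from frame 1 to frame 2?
(-1.7, 3.8)

The purple hexagon was at (4.2, 2.6) in frame 1 and (2.5, 6.4) in frame 2.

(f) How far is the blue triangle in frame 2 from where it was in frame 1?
4.4

The blue triangle moved from (0.8, 3.9) to (3.4, 7.5), a distance of √(2.6² + 3.6²) ≈ 4.4.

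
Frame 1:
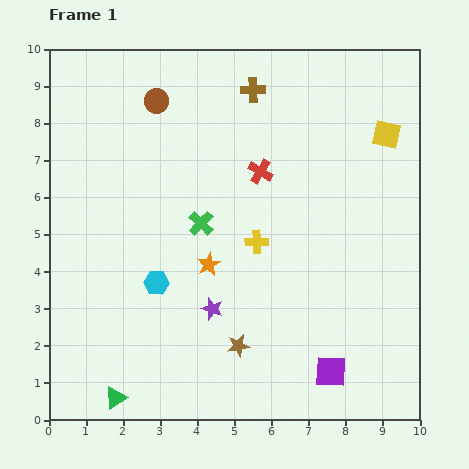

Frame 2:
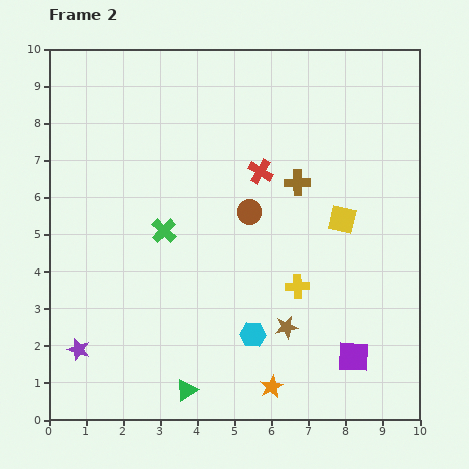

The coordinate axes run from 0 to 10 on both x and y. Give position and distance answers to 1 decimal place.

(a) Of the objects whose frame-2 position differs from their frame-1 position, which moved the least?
the purple square

(moved 0.7)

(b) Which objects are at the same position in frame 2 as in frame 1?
the red cross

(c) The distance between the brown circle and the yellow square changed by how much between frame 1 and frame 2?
-3.8

Distance in frame 1: 6.3. Distance in frame 2: 2.5.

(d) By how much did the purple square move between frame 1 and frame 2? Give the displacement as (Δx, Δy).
(0.6, 0.4)

The purple square was at (7.6, 1.3) in frame 1 and (8.2, 1.7) in frame 2.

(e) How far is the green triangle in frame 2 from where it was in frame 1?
1.9

The green triangle moved from (1.8, 0.6) to (3.7, 0.8), a distance of √(1.9² + 0.2²) ≈ 1.9.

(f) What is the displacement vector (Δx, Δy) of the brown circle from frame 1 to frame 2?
(2.5, -3.0)

The brown circle was at (2.9, 8.6) in frame 1 and (5.4, 5.6) in frame 2.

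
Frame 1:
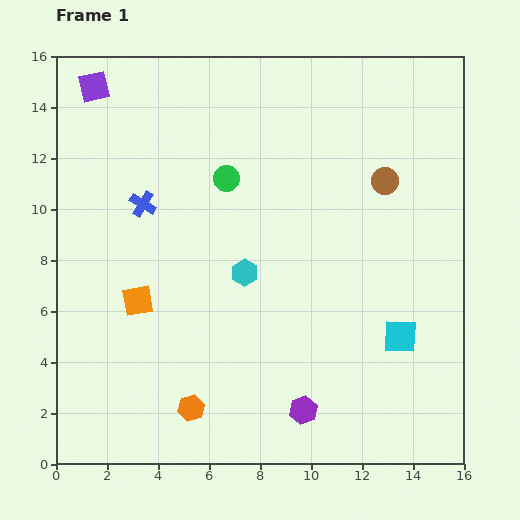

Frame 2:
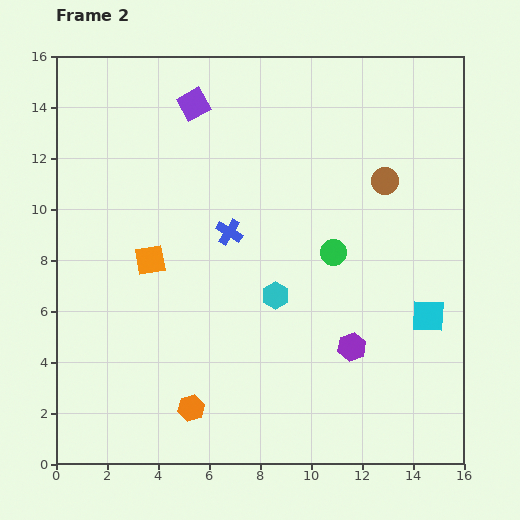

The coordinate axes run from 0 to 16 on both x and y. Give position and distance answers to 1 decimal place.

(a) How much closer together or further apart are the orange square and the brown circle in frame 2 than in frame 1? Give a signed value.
-1.1

Distance in frame 1: 10.8. Distance in frame 2: 9.7.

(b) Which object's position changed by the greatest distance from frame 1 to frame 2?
the green circle

(moved 5.1; next 4.0)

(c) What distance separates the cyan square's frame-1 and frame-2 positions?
1.4

The cyan square moved from (13.5, 5.0) to (14.6, 5.8), a distance of √(1.1² + 0.8²) ≈ 1.4.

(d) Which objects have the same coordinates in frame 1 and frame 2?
the orange hexagon, the brown circle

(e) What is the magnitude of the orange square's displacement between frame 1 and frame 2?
1.7

The orange square moved from (3.2, 6.4) to (3.7, 8.0), a distance of √(0.5² + 1.6²) ≈ 1.7.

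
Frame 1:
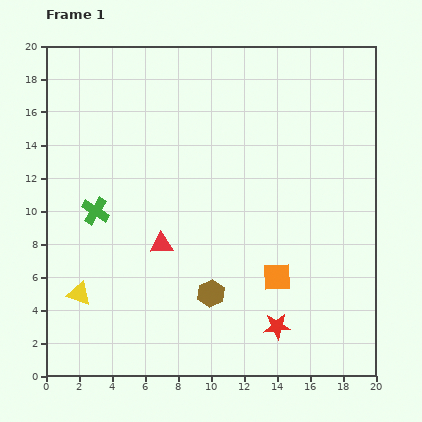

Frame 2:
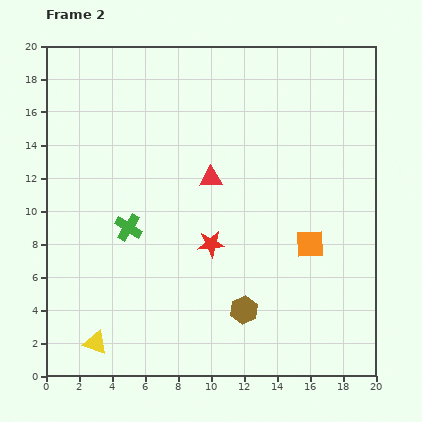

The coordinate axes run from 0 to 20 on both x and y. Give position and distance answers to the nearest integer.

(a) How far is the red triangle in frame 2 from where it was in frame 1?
5

The red triangle moved from (7, 8) to (10, 12), a distance of √(3² + 4²) ≈ 5.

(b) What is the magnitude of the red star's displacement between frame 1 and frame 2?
6

The red star moved from (14, 3) to (10, 8), a distance of √(4² + 5²) ≈ 6.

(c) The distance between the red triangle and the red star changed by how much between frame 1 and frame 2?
-5

Distance in frame 1: 9. Distance in frame 2: 4.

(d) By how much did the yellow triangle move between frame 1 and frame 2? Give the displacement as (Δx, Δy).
(1, -3)

The yellow triangle was at (2, 5) in frame 1 and (3, 2) in frame 2.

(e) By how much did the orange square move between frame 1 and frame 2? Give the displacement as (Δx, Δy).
(2, 2)

The orange square was at (14, 6) in frame 1 and (16, 8) in frame 2.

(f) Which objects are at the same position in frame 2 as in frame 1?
none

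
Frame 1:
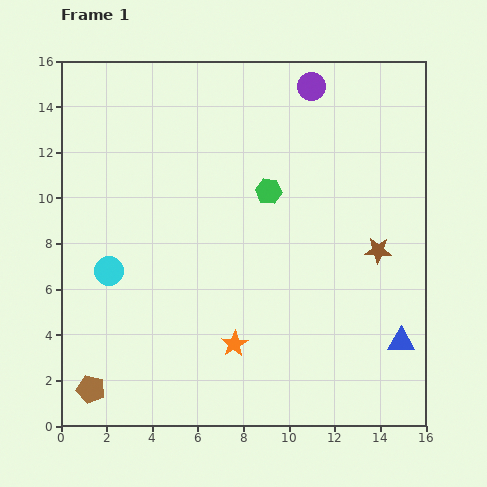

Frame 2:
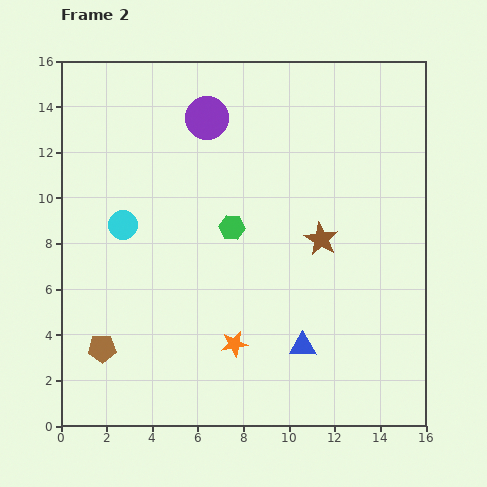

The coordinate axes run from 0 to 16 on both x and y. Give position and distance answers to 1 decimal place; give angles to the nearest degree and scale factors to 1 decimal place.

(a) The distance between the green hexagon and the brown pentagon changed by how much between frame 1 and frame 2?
-3.9

Distance in frame 1: 11.7. Distance in frame 2: 7.8.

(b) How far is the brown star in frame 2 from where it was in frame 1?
2.5

The brown star moved from (13.9, 7.7) to (11.4, 8.2), a distance of √(2.5² + 0.5²) ≈ 2.5.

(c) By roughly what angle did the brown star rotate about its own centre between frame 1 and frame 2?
26° clockwise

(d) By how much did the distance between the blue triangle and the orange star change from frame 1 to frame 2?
-4.3

Distance in frame 1: 7.3. Distance in frame 2: 3.0.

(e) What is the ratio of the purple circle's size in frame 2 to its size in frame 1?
1.5×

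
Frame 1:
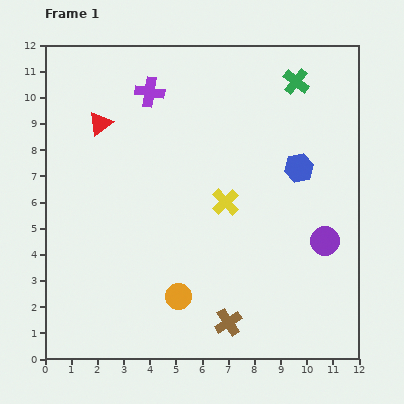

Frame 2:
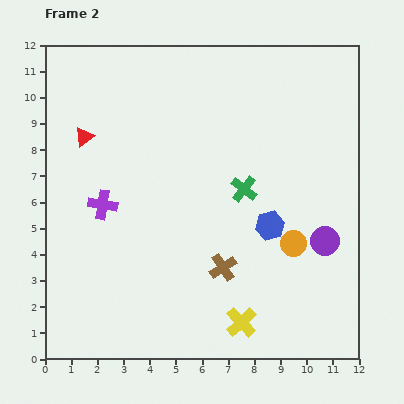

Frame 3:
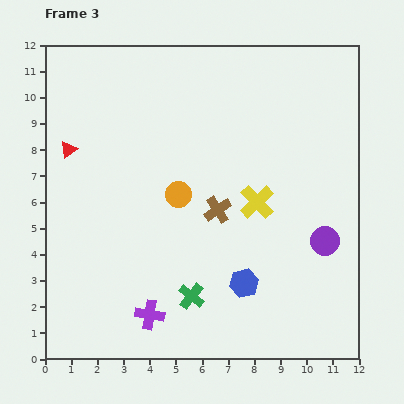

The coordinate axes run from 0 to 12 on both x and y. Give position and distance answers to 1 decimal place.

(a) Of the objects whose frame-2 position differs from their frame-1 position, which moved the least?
the red triangle

(moved 0.8)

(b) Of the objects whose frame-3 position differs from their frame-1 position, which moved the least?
the yellow cross

(moved 1.2)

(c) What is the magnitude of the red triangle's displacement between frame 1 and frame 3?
1.6

The red triangle moved from (2.1, 9.0) to (0.9, 8.0), a distance of √(1.2² + 1.0²) ≈ 1.6.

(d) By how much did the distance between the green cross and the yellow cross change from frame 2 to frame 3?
-0.7

Distance in frame 2: 5.1. Distance in frame 3: 4.4.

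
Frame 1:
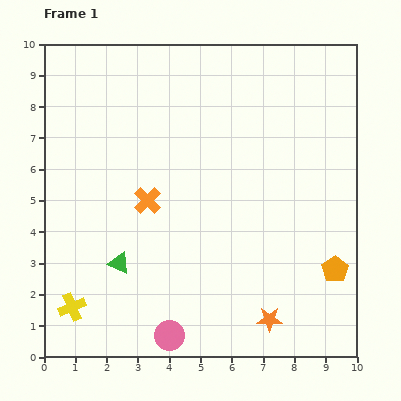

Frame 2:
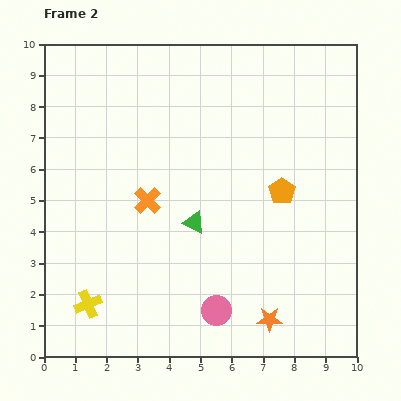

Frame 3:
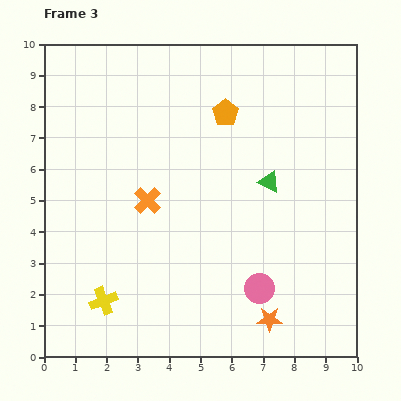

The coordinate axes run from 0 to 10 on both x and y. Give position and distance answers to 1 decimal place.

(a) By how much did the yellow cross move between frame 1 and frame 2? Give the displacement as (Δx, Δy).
(0.5, 0.1)

The yellow cross was at (0.9, 1.6) in frame 1 and (1.4, 1.7) in frame 2.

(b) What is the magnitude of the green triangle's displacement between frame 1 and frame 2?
2.7

The green triangle moved from (2.4, 3.0) to (4.8, 4.3), a distance of √(2.4² + 1.3²) ≈ 2.7.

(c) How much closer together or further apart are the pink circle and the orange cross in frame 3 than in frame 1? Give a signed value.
+0.2

Distance in frame 1: 4.4. Distance in frame 3: 4.6.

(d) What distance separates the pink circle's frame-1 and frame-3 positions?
3.3

The pink circle moved from (4.0, 0.7) to (6.9, 2.2), a distance of √(2.9² + 1.5²) ≈ 3.3.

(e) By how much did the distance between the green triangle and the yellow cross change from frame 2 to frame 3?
+2.2

Distance in frame 2: 4.3. Distance in frame 3: 6.5.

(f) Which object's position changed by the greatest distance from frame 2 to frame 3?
the orange pentagon

(moved 3.1; next 2.7)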